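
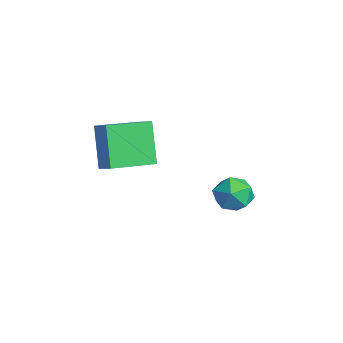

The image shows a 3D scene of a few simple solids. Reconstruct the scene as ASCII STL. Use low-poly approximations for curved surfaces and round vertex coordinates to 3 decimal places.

solid 
facet normal -0.499 0.082 0.863
outer loop
vertex 1.688 -3.848 4.403
vertex 1.218 -1.762 3.932
vertex 0.958 -4.103 4.005
endloop
endfacet
facet normal 0.215 -0.952 0.215
outer loop
vertex 2.022 -4.278 2.168
vertex 1.688 -3.848 4.403
vertex 0.958 -4.103 4.005
endloop
endfacet
facet normal -0.499 0.082 0.863
outer loop
vertex 0.958 -4.103 4.005
vertex 1.218 -1.762 3.932
vertex 0.488 -2.017 3.534
endloop
endfacet
facet normal -0.839 -0.293 -0.458
outer loop
vertex 0.488 -2.017 3.534
vertex 2.022 -4.278 2.168
vertex 0.958 -4.103 4.005
endloop
endfacet
facet normal 0.839 0.293 0.458
outer loop
vertex 1.688 -3.848 4.403
vertex 2.282 -1.937 2.095
vertex 1.218 -1.762 3.932
endloop
endfacet
facet normal 0.215 -0.952 0.215
outer loop
vertex 2.752 -4.023 2.566
vertex 1.688 -3.848 4.403
vertex 2.022 -4.278 2.168
endloop
endfacet
facet normal 0.839 0.293 0.458
outer loop
vertex 2.752 -4.023 2.566
vertex 2.282 -1.937 2.095
vertex 1.688 -3.848 4.403
endloop
endfacet
facet normal -0.215 0.952 -0.215
outer loop
vertex 1.218 -1.762 3.932
vertex 2.282 -1.937 2.095
vertex 0.488 -2.017 3.534
endloop
endfacet
facet normal -0.839 -0.293 -0.458
outer loop
vertex 1.552 -2.192 1.697
vertex 2.022 -4.278 2.168
vertex 0.488 -2.017 3.534
endloop
endfacet
facet normal -0.215 0.952 -0.215
outer loop
vertex 0.488 -2.017 3.534
vertex 2.282 -1.937 2.095
vertex 1.552 -2.192 1.697
endloop
endfacet
facet normal 0.499 -0.082 -0.863
outer loop
vertex 1.552 -2.192 1.697
vertex 2.752 -4.023 2.566
vertex 2.022 -4.278 2.168
endloop
endfacet
facet normal 0.499 -0.082 -0.863
outer loop
vertex 2.282 -1.937 2.095
vertex 2.752 -4.023 2.566
vertex 1.552 -2.192 1.697
endloop
endfacet
facet normal -0.698 0.176 0.694
outer loop
vertex 1.137 2.326 -0.525
vertex 0.745 1.423 -0.69
vertex 1.459 1.539 -0.002
endloop
endfacet
facet normal -0.094 0.524 0.846
outer loop
vertex 1.137 2.326 -0.525
vertex 1.459 1.539 -0.002
vertex 2.113 2.212 -0.346
endloop
endfacet
facet normal 0.057 0.953 0.297
outer loop
vertex 1.137 2.326 -0.525
vertex 2.113 2.212 -0.346
vertex 1.802 2.511 -1.247
endloop
endfacet
facet normal -0.453 0.870 -0.194
outer loop
vertex 1.137 2.326 -0.525
vertex 1.802 2.511 -1.247
vertex 0.956 2.023 -1.46
endloop
endfacet
facet normal -0.919 0.390 0.052
outer loop
vertex 1.137 2.326 -0.525
vertex 0.956 2.023 -1.46
vertex 0.745 1.423 -0.69
endloop
endfacet
facet normal 0.430 0.043 0.902
outer loop
vertex 2.113 2.212 -0.346
vertex 1.459 1.539 -0.002
vertex 2.324 1.237 -0.4
endloop
endfacet
facet normal -0.547 -0.520 0.656
outer loop
vertex 1.459 1.539 -0.002
vertex 0.745 1.423 -0.69
vertex 1.478 0.749 -0.613
endloop
endfacet
facet normal -0.906 -0.175 -0.385
outer loop
vertex 0.745 1.423 -0.69
vertex 0.956 2.023 -1.46
vertex 1.167 1.048 -1.514
endloop
endfacet
facet normal -0.150 0.603 -0.784
outer loop
vertex 0.956 2.023 -1.46
vertex 1.802 2.511 -1.247
vertex 1.821 1.721 -1.858
endloop
endfacet
facet normal 0.676 0.737 0.011
outer loop
vertex 1.802 2.511 -1.247
vertex 2.113 2.212 -0.346
vertex 2.535 1.837 -1.17
endloop
endfacet
facet normal 0.453 -0.870 0.194
outer loop
vertex 2.143 0.934 -1.335
vertex 2.324 1.237 -0.4
vertex 1.478 0.749 -0.613
endloop
endfacet
facet normal -0.057 -0.953 -0.297
outer loop
vertex 2.143 0.934 -1.335
vertex 1.478 0.749 -0.613
vertex 1.167 1.048 -1.514
endloop
endfacet
facet normal 0.094 -0.524 -0.846
outer loop
vertex 2.143 0.934 -1.335
vertex 1.167 1.048 -1.514
vertex 1.821 1.721 -1.858
endloop
endfacet
facet normal 0.698 -0.176 -0.694
outer loop
vertex 2.143 0.934 -1.335
vertex 1.821 1.721 -1.858
vertex 2.535 1.837 -1.17
endloop
endfacet
facet normal 0.919 -0.390 -0.052
outer loop
vertex 2.143 0.934 -1.335
vertex 2.535 1.837 -1.17
vertex 2.324 1.237 -0.4
endloop
endfacet
facet normal 0.150 -0.603 0.784
outer loop
vertex 1.478 0.749 -0.613
vertex 2.324 1.237 -0.4
vertex 1.459 1.539 -0.002
endloop
endfacet
facet normal -0.676 -0.737 -0.011
outer loop
vertex 1.167 1.048 -1.514
vertex 1.478 0.749 -0.613
vertex 0.745 1.423 -0.69
endloop
endfacet
facet normal -0.430 -0.043 -0.902
outer loop
vertex 1.821 1.721 -1.858
vertex 1.167 1.048 -1.514
vertex 0.956 2.023 -1.46
endloop
endfacet
facet normal 0.547 0.520 -0.656
outer loop
vertex 2.535 1.837 -1.17
vertex 1.821 1.721 -1.858
vertex 1.802 2.511 -1.247
endloop
endfacet
facet normal 0.906 0.175 0.385
outer loop
vertex 2.324 1.237 -0.4
vertex 2.535 1.837 -1.17
vertex 2.113 2.212 -0.346
endloop
endfacet

endsolid


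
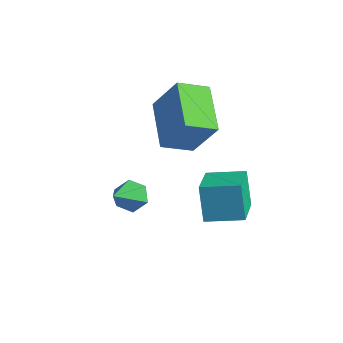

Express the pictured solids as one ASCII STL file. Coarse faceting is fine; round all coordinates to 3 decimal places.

solid 
facet normal -0.753 0.561 0.344
outer loop
vertex -2.36 2.857 5.378
vertex -1.8 3.937 4.841
vertex -3.301 2.562 3.801
endloop
endfacet
facet normal -0.421 -0.812 0.403
outer loop
vertex -1.72 1.383 3.079
vertex -2.36 2.857 5.378
vertex -3.301 2.562 3.801
endloop
endfacet
facet normal -0.753 0.562 0.344
outer loop
vertex -3.301 2.562 3.801
vertex -1.8 3.937 4.841
vertex -2.74 3.642 3.264
endloop
endfacet
facet normal -0.506 -0.159 -0.848
outer loop
vertex -2.74 3.642 3.264
vertex -1.72 1.383 3.079
vertex -3.301 2.562 3.801
endloop
endfacet
facet normal 0.506 0.159 0.848
outer loop
vertex -2.36 2.857 5.378
vertex -0.219 2.758 4.119
vertex -1.8 3.937 4.841
endloop
endfacet
facet normal -0.422 -0.812 0.403
outer loop
vertex -0.78 1.678 4.656
vertex -2.36 2.857 5.378
vertex -1.72 1.383 3.079
endloop
endfacet
facet normal 0.506 0.159 0.848
outer loop
vertex -0.78 1.678 4.656
vertex -0.219 2.758 4.119
vertex -2.36 2.857 5.378
endloop
endfacet
facet normal 0.422 0.812 -0.403
outer loop
vertex -1.8 3.937 4.841
vertex -0.219 2.758 4.119
vertex -2.74 3.642 3.264
endloop
endfacet
facet normal -0.506 -0.159 -0.848
outer loop
vertex -1.16 2.463 2.542
vertex -1.72 1.383 3.079
vertex -2.74 3.642 3.264
endloop
endfacet
facet normal 0.422 0.812 -0.403
outer loop
vertex -2.74 3.642 3.264
vertex -0.219 2.758 4.119
vertex -1.16 2.463 2.542
endloop
endfacet
facet normal 0.753 -0.561 -0.344
outer loop
vertex -1.16 2.463 2.542
vertex -0.78 1.678 4.656
vertex -1.72 1.383 3.079
endloop
endfacet
facet normal 0.752 -0.562 -0.344
outer loop
vertex -0.219 2.758 4.119
vertex -0.78 1.678 4.656
vertex -1.16 2.463 2.542
endloop
endfacet
facet normal -0.542 0.756 -0.367
outer loop
vertex -0.451 2.378 1.782
vertex 0.665 3.29 2.014
vertex 0.072 2.085 0.408
endloop
endfacet
facet normal -0.765 -0.625 -0.158
outer loop
vertex 1.015 0.77 1.046
vertex -0.451 2.378 1.782
vertex 0.072 2.085 0.408
endloop
endfacet
facet normal -0.542 0.756 -0.367
outer loop
vertex 0.072 2.085 0.408
vertex 0.665 3.29 2.014
vertex 1.189 2.998 0.639
endloop
endfacet
facet normal 0.349 -0.195 -0.917
outer loop
vertex 1.189 2.998 0.639
vertex 1.015 0.77 1.046
vertex 0.072 2.085 0.408
endloop
endfacet
facet normal -0.349 0.194 0.917
outer loop
vertex -0.451 2.378 1.782
vertex 1.608 1.975 2.652
vertex 0.665 3.29 2.014
endloop
endfacet
facet normal -0.765 -0.624 -0.159
outer loop
vertex 0.491 1.062 2.421
vertex -0.451 2.378 1.782
vertex 1.015 0.77 1.046
endloop
endfacet
facet normal -0.349 0.195 0.917
outer loop
vertex 0.491 1.062 2.421
vertex 1.608 1.975 2.652
vertex -0.451 2.378 1.782
endloop
endfacet
facet normal 0.764 0.625 0.159
outer loop
vertex 0.665 3.29 2.014
vertex 1.608 1.975 2.652
vertex 1.189 2.998 0.639
endloop
endfacet
facet normal 0.350 -0.195 -0.916
outer loop
vertex 2.131 1.682 1.278
vertex 1.015 0.77 1.046
vertex 1.189 2.998 0.639
endloop
endfacet
facet normal 0.765 0.624 0.158
outer loop
vertex 1.189 2.998 0.639
vertex 1.608 1.975 2.652
vertex 2.131 1.682 1.278
endloop
endfacet
facet normal 0.542 -0.756 0.367
outer loop
vertex 2.131 1.682 1.278
vertex 0.491 1.062 2.421
vertex 1.015 0.77 1.046
endloop
endfacet
facet normal 0.542 -0.756 0.367
outer loop
vertex 1.608 1.975 2.652
vertex 0.491 1.062 2.421
vertex 2.131 1.682 1.278
endloop
endfacet
facet normal -0.243 0.732 -0.636
outer loop
vertex -0.693 -0.946 1.575
vertex -1.08 -0.666 2.045
vertex -0.435 -0.494 1.997
endloop
endfacet
facet normal 0.920 -0.330 -0.209
outer loop
vertex -0.693 -0.946 1.575
vertex -0.435 -0.494 1.997
vertex -0.68 -1.874 3.095
endloop
endfacet
facet normal -0.243 0.732 -0.636
outer loop
vertex -0.435 -0.494 1.997
vertex -1.08 -0.666 2.045
vertex -0.822 -0.214 2.467
endloop
endfacet
facet normal 0.816 0.264 0.514
outer loop
vertex -0.435 -0.494 1.997
vertex -0.822 -0.214 2.467
vertex -0.68 -1.874 3.095
endloop
endfacet
facet normal -0.243 0.732 -0.636
outer loop
vertex -0.822 -0.214 2.467
vertex -1.08 -0.666 2.045
vertex -1.467 -0.386 2.515
endloop
endfacet
facet normal -0.024 0.352 0.936
outer loop
vertex -0.822 -0.214 2.467
vertex -1.467 -0.386 2.515
vertex -0.68 -1.874 3.095
endloop
endfacet
facet normal -0.242 0.733 -0.636
outer loop
vertex -1.467 -0.386 2.515
vertex -1.08 -0.666 2.045
vertex -1.726 -0.838 2.093
endloop
endfacet
facet normal -0.759 -0.155 0.632
outer loop
vertex -1.467 -0.386 2.515
vertex -1.726 -0.838 2.093
vertex -0.68 -1.874 3.095
endloop
endfacet
facet normal -0.242 0.733 -0.636
outer loop
vertex -1.726 -0.838 2.093
vertex -1.08 -0.666 2.045
vertex -1.339 -1.118 1.623
endloop
endfacet
facet normal -0.655 -0.750 -0.092
outer loop
vertex -1.726 -0.838 2.093
vertex -1.339 -1.118 1.623
vertex -0.68 -1.874 3.095
endloop
endfacet
facet normal -0.242 0.733 -0.636
outer loop
vertex -1.339 -1.118 1.623
vertex -1.08 -0.666 2.045
vertex -0.693 -0.946 1.575
endloop
endfacet
facet normal 0.185 -0.838 -0.513
outer loop
vertex -1.339 -1.118 1.623
vertex -0.693 -0.946 1.575
vertex -0.68 -1.874 3.095
endloop
endfacet

endsolid


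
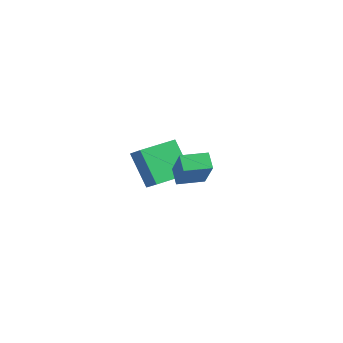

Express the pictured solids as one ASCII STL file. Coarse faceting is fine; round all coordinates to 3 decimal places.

solid 
facet normal -0.557 0.213 -0.802
outer loop
vertex 1.736 -2.05 -1.517
vertex 2.183 -0.958 -1.537
vertex 2.341 -2.308 -2.006
endloop
endfacet
facet normal -0.380 -0.925 0.018
outer loop
vertex 3.317 -2.682 -0.603
vertex 1.736 -2.05 -1.517
vertex 2.341 -2.308 -2.006
endloop
endfacet
facet normal -0.558 0.213 -0.802
outer loop
vertex 2.341 -2.308 -2.006
vertex 2.183 -0.958 -1.537
vertex 2.789 -1.216 -2.027
endloop
endfacet
facet normal 0.738 -0.314 -0.597
outer loop
vertex 2.789 -1.216 -2.027
vertex 3.317 -2.682 -0.603
vertex 2.341 -2.308 -2.006
endloop
endfacet
facet normal -0.738 0.313 0.597
outer loop
vertex 1.736 -2.05 -1.517
vertex 3.159 -1.332 -0.134
vertex 2.183 -0.958 -1.537
endloop
endfacet
facet normal -0.380 -0.925 0.017
outer loop
vertex 2.711 -2.424 -0.113
vertex 1.736 -2.05 -1.517
vertex 3.317 -2.682 -0.603
endloop
endfacet
facet normal -0.738 0.314 0.597
outer loop
vertex 2.711 -2.424 -0.113
vertex 3.159 -1.332 -0.134
vertex 1.736 -2.05 -1.517
endloop
endfacet
facet normal 0.380 0.925 -0.018
outer loop
vertex 2.183 -0.958 -1.537
vertex 3.159 -1.332 -0.134
vertex 2.789 -1.216 -2.027
endloop
endfacet
facet normal 0.739 -0.313 -0.597
outer loop
vertex 3.764 -1.59 -0.623
vertex 3.317 -2.682 -0.603
vertex 2.789 -1.216 -2.027
endloop
endfacet
facet normal 0.380 0.925 -0.018
outer loop
vertex 2.789 -1.216 -2.027
vertex 3.159 -1.332 -0.134
vertex 3.764 -1.59 -0.623
endloop
endfacet
facet normal 0.558 -0.214 0.802
outer loop
vertex 3.764 -1.59 -0.623
vertex 2.711 -2.424 -0.113
vertex 3.317 -2.682 -0.603
endloop
endfacet
facet normal 0.558 -0.213 0.802
outer loop
vertex 3.159 -1.332 -0.134
vertex 2.711 -2.424 -0.113
vertex 3.764 -1.59 -0.623
endloop
endfacet
facet normal -0.611 0.005 0.792
outer loop
vertex -2.238 -0.756 -2.82
vertex -2.107 0.986 -2.73
vertex -3.105 -0.657 -3.489
endloop
endfacet
facet normal -0.074 -0.996 -0.051
outer loop
vertex -1.933 -0.666 -5.01
vertex -2.238 -0.756 -2.82
vertex -3.105 -0.657 -3.489
endloop
endfacet
facet normal -0.611 0.005 0.792
outer loop
vertex -3.105 -0.657 -3.489
vertex -2.107 0.986 -2.73
vertex -2.975 1.086 -3.4
endloop
endfacet
facet normal -0.789 0.090 -0.608
outer loop
vertex -2.975 1.086 -3.4
vertex -1.933 -0.666 -5.01
vertex -3.105 -0.657 -3.489
endloop
endfacet
facet normal 0.789 -0.091 0.608
outer loop
vertex -2.238 -0.756 -2.82
vertex -0.935 0.977 -4.251
vertex -2.107 0.986 -2.73
endloop
endfacet
facet normal -0.075 -0.996 -0.051
outer loop
vertex -1.065 -0.766 -4.34
vertex -2.238 -0.756 -2.82
vertex -1.933 -0.666 -5.01
endloop
endfacet
facet normal 0.788 -0.090 0.609
outer loop
vertex -1.065 -0.766 -4.34
vertex -0.935 0.977 -4.251
vertex -2.238 -0.756 -2.82
endloop
endfacet
facet normal 0.075 0.996 0.052
outer loop
vertex -2.107 0.986 -2.73
vertex -0.935 0.977 -4.251
vertex -2.975 1.086 -3.4
endloop
endfacet
facet normal -0.788 0.091 -0.609
outer loop
vertex -1.802 1.076 -4.92
vertex -1.933 -0.666 -5.01
vertex -2.975 1.086 -3.4
endloop
endfacet
facet normal 0.074 0.996 0.051
outer loop
vertex -2.975 1.086 -3.4
vertex -0.935 0.977 -4.251
vertex -1.802 1.076 -4.92
endloop
endfacet
facet normal 0.611 -0.005 -0.792
outer loop
vertex -1.802 1.076 -4.92
vertex -1.065 -0.766 -4.34
vertex -1.933 -0.666 -5.01
endloop
endfacet
facet normal 0.611 -0.005 -0.792
outer loop
vertex -0.935 0.977 -4.251
vertex -1.065 -0.766 -4.34
vertex -1.802 1.076 -4.92
endloop
endfacet

endsolid


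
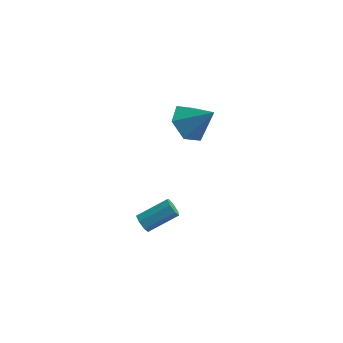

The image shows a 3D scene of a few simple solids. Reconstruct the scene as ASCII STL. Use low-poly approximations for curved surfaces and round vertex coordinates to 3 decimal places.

solid 
facet normal -0.711 -0.535 -0.456
outer loop
vertex -0.626 -4.058 -3.929
vertex -0.983 -3.809 -3.664
vertex -0.782 -3.69 -4.117
endloop
endfacet
facet normal 0.608 -0.142 -0.782
outer loop
vertex -0.626 -4.058 -3.929
vertex -0.782 -3.69 -4.117
vertex 0.541 -3.18 -3.181
endloop
endfacet
facet normal 0.607 -0.140 -0.782
outer loop
vertex 0.541 -3.18 -3.181
vertex -0.782 -3.69 -4.117
vertex 0.384 -2.812 -3.369
endloop
endfacet
facet normal 0.710 0.536 0.456
outer loop
vertex 0.541 -3.18 -3.181
vertex 0.384 -2.812 -3.369
vertex 0.183 -2.931 -2.916
endloop
endfacet
facet normal -0.711 -0.535 -0.456
outer loop
vertex -0.782 -3.69 -4.117
vertex -0.983 -3.809 -3.664
vertex -1.09 -3.411 -3.964
endloop
endfacet
facet normal 0.102 0.563 -0.820
outer loop
vertex -0.782 -3.69 -4.117
vertex -1.09 -3.411 -3.964
vertex 0.384 -2.812 -3.369
endloop
endfacet
facet normal 0.103 0.561 -0.821
outer loop
vertex 0.384 -2.812 -3.369
vertex -1.09 -3.411 -3.964
vertex 0.076 -2.533 -3.217
endloop
endfacet
facet normal 0.711 0.536 0.456
outer loop
vertex 0.384 -2.812 -3.369
vertex 0.076 -2.533 -3.217
vertex 0.183 -2.931 -2.916
endloop
endfacet
facet normal -0.711 -0.535 -0.456
outer loop
vertex -1.09 -3.411 -3.964
vertex -0.983 -3.809 -3.664
vertex -1.317 -3.432 -3.585
endloop
endfacet
facet normal -0.480 0.843 -0.241
outer loop
vertex -1.09 -3.411 -3.964
vertex -1.317 -3.432 -3.585
vertex 0.076 -2.533 -3.217
endloop
endfacet
facet normal -0.481 0.843 -0.241
outer loop
vertex 0.076 -2.533 -3.217
vertex -1.317 -3.432 -3.585
vertex -0.151 -2.554 -2.837
endloop
endfacet
facet normal 0.712 0.535 0.455
outer loop
vertex 0.076 -2.533 -3.217
vertex -0.151 -2.554 -2.837
vertex 0.183 -2.931 -2.916
endloop
endfacet
facet normal -0.711 -0.535 -0.456
outer loop
vertex -1.317 -3.432 -3.585
vertex -0.983 -3.809 -3.664
vertex -1.293 -3.737 -3.265
endloop
endfacet
facet normal -0.701 0.489 0.519
outer loop
vertex -1.317 -3.432 -3.585
vertex -1.293 -3.737 -3.265
vertex -0.151 -2.554 -2.837
endloop
endfacet
facet normal -0.701 0.489 0.520
outer loop
vertex -0.151 -2.554 -2.837
vertex -1.293 -3.737 -3.265
vertex -0.127 -2.859 -2.518
endloop
endfacet
facet normal 0.711 0.534 0.457
outer loop
vertex -0.151 -2.554 -2.837
vertex -0.127 -2.859 -2.518
vertex 0.183 -2.931 -2.916
endloop
endfacet
facet normal -0.711 -0.535 -0.456
outer loop
vertex -1.293 -3.737 -3.265
vertex -0.983 -3.809 -3.664
vertex -1.035 -4.096 -3.246
endloop
endfacet
facet normal -0.393 -0.235 0.889
outer loop
vertex -1.293 -3.737 -3.265
vertex -1.035 -4.096 -3.246
vertex -0.127 -2.859 -2.518
endloop
endfacet
facet normal -0.394 -0.234 0.889
outer loop
vertex -0.127 -2.859 -2.518
vertex -1.035 -4.096 -3.246
vertex 0.131 -3.218 -2.498
endloop
endfacet
facet normal 0.710 0.536 0.456
outer loop
vertex -0.127 -2.859 -2.518
vertex 0.131 -3.218 -2.498
vertex 0.183 -2.931 -2.916
endloop
endfacet
facet normal -0.711 -0.535 -0.456
outer loop
vertex -1.035 -4.096 -3.246
vertex -0.983 -3.809 -3.664
vertex -0.738 -4.239 -3.541
endloop
endfacet
facet normal 0.210 -0.780 0.589
outer loop
vertex -1.035 -4.096 -3.246
vertex -0.738 -4.239 -3.541
vertex 0.131 -3.218 -2.498
endloop
endfacet
facet normal 0.210 -0.780 0.589
outer loop
vertex 0.131 -3.218 -2.498
vertex -0.738 -4.239 -3.541
vertex 0.428 -3.361 -2.793
endloop
endfacet
facet normal 0.711 0.535 0.456
outer loop
vertex 0.131 -3.218 -2.498
vertex 0.428 -3.361 -2.793
vertex 0.183 -2.931 -2.916
endloop
endfacet
facet normal -0.711 -0.536 -0.455
outer loop
vertex -0.738 -4.239 -3.541
vertex -0.983 -3.809 -3.664
vertex -0.626 -4.058 -3.929
endloop
endfacet
facet normal 0.656 -0.739 -0.155
outer loop
vertex -0.738 -4.239 -3.541
vertex -0.626 -4.058 -3.929
vertex 0.428 -3.361 -2.793
endloop
endfacet
facet normal 0.655 -0.740 -0.154
outer loop
vertex 0.428 -3.361 -2.793
vertex -0.626 -4.058 -3.929
vertex 0.541 -3.18 -3.181
endloop
endfacet
facet normal 0.710 0.535 0.457
outer loop
vertex 0.428 -3.361 -2.793
vertex 0.541 -3.18 -3.181
vertex 0.183 -2.931 -2.916
endloop
endfacet
facet normal -0.703 -0.014 -0.711
outer loop
vertex 1.134 -1.947 1.492
vertex 0.454 -1.551 2.157
vertex 1.03 -0.926 1.575
endloop
endfacet
facet normal 0.954 0.119 -0.273
outer loop
vertex 1.134 -1.947 1.492
vertex 1.03 -0.926 1.575
vertex 1.606 -1.529 3.323
endloop
endfacet
facet normal -0.703 -0.014 -0.711
outer loop
vertex 1.03 -0.926 1.575
vertex 0.454 -1.551 2.157
vertex 0.35 -0.53 2.24
endloop
endfacet
facet normal 0.568 0.817 0.095
outer loop
vertex 1.03 -0.926 1.575
vertex 0.35 -0.53 2.24
vertex 1.606 -1.529 3.323
endloop
endfacet
facet normal -0.702 -0.014 -0.712
outer loop
vertex 0.35 -0.53 2.24
vertex 0.454 -1.551 2.157
vertex -0.227 -1.155 2.821
endloop
endfacet
facet normal -0.050 0.704 0.708
outer loop
vertex 0.35 -0.53 2.24
vertex -0.227 -1.155 2.821
vertex 1.606 -1.529 3.323
endloop
endfacet
facet normal -0.702 -0.014 -0.712
outer loop
vertex -0.227 -1.155 2.821
vertex 0.454 -1.551 2.157
vertex -0.122 -2.177 2.738
endloop
endfacet
facet normal -0.283 -0.106 0.953
outer loop
vertex -0.227 -1.155 2.821
vertex -0.122 -2.177 2.738
vertex 1.606 -1.529 3.323
endloop
endfacet
facet normal -0.703 -0.014 -0.711
outer loop
vertex -0.122 -2.177 2.738
vertex 0.454 -1.551 2.157
vertex 0.558 -2.573 2.074
endloop
endfacet
facet normal 0.103 -0.804 0.585
outer loop
vertex -0.122 -2.177 2.738
vertex 0.558 -2.573 2.074
vertex 1.606 -1.529 3.323
endloop
endfacet
facet normal -0.703 -0.014 -0.711
outer loop
vertex 0.558 -2.573 2.074
vertex 0.454 -1.551 2.157
vertex 1.134 -1.947 1.492
endloop
endfacet
facet normal 0.722 -0.691 -0.028
outer loop
vertex 0.558 -2.573 2.074
vertex 1.134 -1.947 1.492
vertex 1.606 -1.529 3.323
endloop
endfacet

endsolid


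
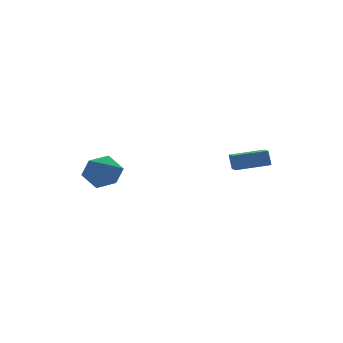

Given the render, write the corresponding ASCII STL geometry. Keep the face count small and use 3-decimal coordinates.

solid 
facet normal -0.699 0.616 0.364
outer loop
vertex -4.923 4.381 -1.184
vertex -4.593 4.085 -0.048
vertex -4.059 5.025 -0.613
endloop
endfacet
facet normal -0.457 0.849 -0.266
outer loop
vertex -4.923 4.381 -1.184
vertex -4.059 5.025 -0.613
vertex -3.922 4.731 -1.788
endloop
endfacet
facet normal -0.570 0.336 -0.750
outer loop
vertex -4.923 4.381 -1.184
vertex -3.922 4.731 -1.788
vertex -4.371 3.608 -1.95
endloop
endfacet
facet normal -0.882 -0.214 -0.420
outer loop
vertex -4.923 4.381 -1.184
vertex -4.371 3.608 -1.95
vertex -4.786 3.209 -0.875
endloop
endfacet
facet normal -0.962 -0.042 0.269
outer loop
vertex -4.923 4.381 -1.184
vertex -4.786 3.209 -0.875
vertex -4.593 4.085 -0.048
endloop
endfacet
facet normal 0.247 0.946 -0.208
outer loop
vertex -3.922 4.731 -1.788
vertex -4.059 5.025 -0.613
vertex -2.974 4.651 -1.025
endloop
endfacet
facet normal -0.145 0.569 0.810
outer loop
vertex -4.059 5.025 -0.613
vertex -4.593 4.085 -0.048
vertex -3.389 4.252 0.05
endloop
endfacet
facet normal -0.570 -0.494 0.656
outer loop
vertex -4.593 4.085 -0.048
vertex -4.786 3.209 -0.875
vertex -3.838 3.129 -0.112
endloop
endfacet
facet normal -0.440 -0.773 -0.457
outer loop
vertex -4.786 3.209 -0.875
vertex -4.371 3.608 -1.95
vertex -3.701 2.835 -1.287
endloop
endfacet
facet normal 0.064 0.117 -0.991
outer loop
vertex -4.371 3.608 -1.95
vertex -3.922 4.731 -1.788
vertex -3.167 3.775 -1.852
endloop
endfacet
facet normal 0.882 0.214 0.420
outer loop
vertex -2.837 3.479 -0.716
vertex -2.974 4.651 -1.025
vertex -3.389 4.252 0.05
endloop
endfacet
facet normal 0.570 -0.336 0.750
outer loop
vertex -2.837 3.479 -0.716
vertex -3.389 4.252 0.05
vertex -3.838 3.129 -0.112
endloop
endfacet
facet normal 0.457 -0.849 0.266
outer loop
vertex -2.837 3.479 -0.716
vertex -3.838 3.129 -0.112
vertex -3.701 2.835 -1.287
endloop
endfacet
facet normal 0.699 -0.616 -0.364
outer loop
vertex -2.837 3.479 -0.716
vertex -3.701 2.835 -1.287
vertex -3.167 3.775 -1.852
endloop
endfacet
facet normal 0.962 0.042 -0.269
outer loop
vertex -2.837 3.479 -0.716
vertex -3.167 3.775 -1.852
vertex -2.974 4.651 -1.025
endloop
endfacet
facet normal 0.440 0.773 0.457
outer loop
vertex -3.389 4.252 0.05
vertex -2.974 4.651 -1.025
vertex -4.059 5.025 -0.613
endloop
endfacet
facet normal -0.064 -0.117 0.991
outer loop
vertex -3.838 3.129 -0.112
vertex -3.389 4.252 0.05
vertex -4.593 4.085 -0.048
endloop
endfacet
facet normal -0.247 -0.946 0.208
outer loop
vertex -3.701 2.835 -1.287
vertex -3.838 3.129 -0.112
vertex -4.786 3.209 -0.875
endloop
endfacet
facet normal 0.145 -0.569 -0.810
outer loop
vertex -3.167 3.775 -1.852
vertex -3.701 2.835 -1.287
vertex -4.371 3.608 -1.95
endloop
endfacet
facet normal 0.570 0.494 -0.656
outer loop
vertex -2.974 4.651 -1.025
vertex -3.167 3.775 -1.852
vertex -3.922 4.731 -1.788
endloop
endfacet
facet normal -0.961 0.249 -0.125
outer loop
vertex 1.793 -0.312 0.901
vertex 2.144 0.835 0.484
vertex 1.823 -0.651 -0.007
endloop
endfacet
facet normal -0.276 -0.903 0.328
outer loop
vertex 3.696 -1.135 0.236
vertex 1.793 -0.312 0.901
vertex 1.823 -0.651 -0.007
endloop
endfacet
facet normal -0.961 0.249 -0.125
outer loop
vertex 1.823 -0.651 -0.007
vertex 2.144 0.835 0.484
vertex 2.174 0.496 -0.424
endloop
endfacet
facet normal 0.031 -0.350 -0.936
outer loop
vertex 2.174 0.496 -0.424
vertex 3.696 -1.135 0.236
vertex 1.823 -0.651 -0.007
endloop
endfacet
facet normal -0.031 0.350 0.936
outer loop
vertex 1.793 -0.312 0.901
vertex 4.017 0.351 0.727
vertex 2.144 0.835 0.484
endloop
endfacet
facet normal -0.276 -0.903 0.328
outer loop
vertex 3.666 -0.796 1.144
vertex 1.793 -0.312 0.901
vertex 3.696 -1.135 0.236
endloop
endfacet
facet normal -0.031 0.350 0.936
outer loop
vertex 3.666 -0.796 1.144
vertex 4.017 0.351 0.727
vertex 1.793 -0.312 0.901
endloop
endfacet
facet normal 0.276 0.903 -0.328
outer loop
vertex 2.144 0.835 0.484
vertex 4.017 0.351 0.727
vertex 2.174 0.496 -0.424
endloop
endfacet
facet normal 0.031 -0.350 -0.936
outer loop
vertex 4.047 0.012 -0.181
vertex 3.696 -1.135 0.236
vertex 2.174 0.496 -0.424
endloop
endfacet
facet normal 0.276 0.903 -0.328
outer loop
vertex 2.174 0.496 -0.424
vertex 4.017 0.351 0.727
vertex 4.047 0.012 -0.181
endloop
endfacet
facet normal 0.961 -0.249 0.125
outer loop
vertex 4.047 0.012 -0.181
vertex 3.666 -0.796 1.144
vertex 3.696 -1.135 0.236
endloop
endfacet
facet normal 0.961 -0.249 0.125
outer loop
vertex 4.017 0.351 0.727
vertex 3.666 -0.796 1.144
vertex 4.047 0.012 -0.181
endloop
endfacet

endsolid


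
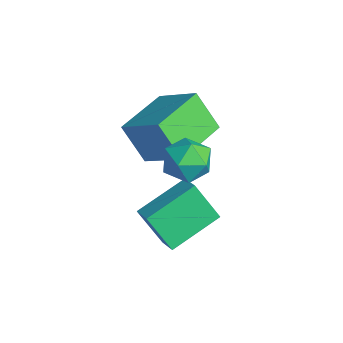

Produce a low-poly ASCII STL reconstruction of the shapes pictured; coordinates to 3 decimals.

solid 
facet normal -0.956 0.251 -0.152
outer loop
vertex 2.362 1.318 2.248
vertex 2.112 0.449 2.387
vertex 2.153 1.032 3.092
endloop
endfacet
facet normal -0.590 0.798 0.124
outer loop
vertex 2.362 1.318 2.248
vertex 2.153 1.032 3.092
vertex 2.871 1.584 2.96
endloop
endfacet
facet normal -0.050 0.947 -0.318
outer loop
vertex 2.362 1.318 2.248
vertex 2.871 1.584 2.96
vertex 3.273 1.342 2.175
endloop
endfacet
facet normal -0.082 0.493 -0.866
outer loop
vertex 2.362 1.318 2.248
vertex 3.273 1.342 2.175
vertex 2.804 0.641 1.821
endloop
endfacet
facet normal -0.642 0.063 -0.764
outer loop
vertex 2.362 1.318 2.248
vertex 2.804 0.641 1.821
vertex 2.112 0.449 2.387
endloop
endfacet
facet normal -0.313 0.585 0.748
outer loop
vertex 2.871 1.584 2.96
vertex 2.153 1.032 3.092
vertex 2.936 0.879 3.539
endloop
endfacet
facet normal -0.905 -0.300 0.301
outer loop
vertex 2.153 1.032 3.092
vertex 2.112 0.449 2.387
vertex 2.467 0.178 3.185
endloop
endfacet
facet normal -0.397 -0.604 -0.691
outer loop
vertex 2.112 0.449 2.387
vertex 2.804 0.641 1.821
vertex 2.869 -0.064 2.4
endloop
endfacet
facet normal 0.507 0.093 -0.857
outer loop
vertex 2.804 0.641 1.821
vertex 3.273 1.342 2.175
vertex 3.587 0.488 2.268
endloop
endfacet
facet normal 0.560 0.828 0.032
outer loop
vertex 3.273 1.342 2.175
vertex 2.871 1.584 2.96
vertex 3.628 1.071 2.973
endloop
endfacet
facet normal 0.082 -0.493 0.866
outer loop
vertex 3.378 0.202 3.112
vertex 2.936 0.879 3.539
vertex 2.467 0.178 3.185
endloop
endfacet
facet normal 0.050 -0.947 0.318
outer loop
vertex 3.378 0.202 3.112
vertex 2.467 0.178 3.185
vertex 2.869 -0.064 2.4
endloop
endfacet
facet normal 0.590 -0.798 -0.124
outer loop
vertex 3.378 0.202 3.112
vertex 2.869 -0.064 2.4
vertex 3.587 0.488 2.268
endloop
endfacet
facet normal 0.956 -0.251 0.152
outer loop
vertex 3.378 0.202 3.112
vertex 3.587 0.488 2.268
vertex 3.628 1.071 2.973
endloop
endfacet
facet normal 0.642 -0.063 0.764
outer loop
vertex 3.378 0.202 3.112
vertex 3.628 1.071 2.973
vertex 2.936 0.879 3.539
endloop
endfacet
facet normal -0.507 -0.093 0.857
outer loop
vertex 2.467 0.178 3.185
vertex 2.936 0.879 3.539
vertex 2.153 1.032 3.092
endloop
endfacet
facet normal -0.560 -0.828 -0.032
outer loop
vertex 2.869 -0.064 2.4
vertex 2.467 0.178 3.185
vertex 2.112 0.449 2.387
endloop
endfacet
facet normal 0.313 -0.585 -0.748
outer loop
vertex 3.587 0.488 2.268
vertex 2.869 -0.064 2.4
vertex 2.804 0.641 1.821
endloop
endfacet
facet normal 0.905 0.300 -0.301
outer loop
vertex 3.628 1.071 2.973
vertex 3.587 0.488 2.268
vertex 3.273 1.342 2.175
endloop
endfacet
facet normal 0.397 0.604 0.691
outer loop
vertex 2.936 0.879 3.539
vertex 3.628 1.071 2.973
vertex 2.871 1.584 2.96
endloop
endfacet
facet normal -0.413 -0.369 0.833
outer loop
vertex 2.579 -0.542 -0.192
vertex 2.274 1.326 0.485
vertex 1.789 -0.531 -0.579
endloop
endfacet
facet normal 0.152 -0.929 -0.336
outer loop
vertex 2.466 0.074 -1.945
vertex 2.579 -0.542 -0.192
vertex 1.789 -0.531 -0.579
endloop
endfacet
facet normal -0.413 -0.369 0.833
outer loop
vertex 1.789 -0.531 -0.579
vertex 2.274 1.326 0.485
vertex 1.484 1.337 0.098
endloop
endfacet
facet normal -0.898 0.013 -0.440
outer loop
vertex 1.484 1.337 0.098
vertex 2.466 0.074 -1.945
vertex 1.789 -0.531 -0.579
endloop
endfacet
facet normal 0.898 -0.013 0.440
outer loop
vertex 2.579 -0.542 -0.192
vertex 2.951 1.931 -0.881
vertex 2.274 1.326 0.485
endloop
endfacet
facet normal 0.152 -0.929 -0.336
outer loop
vertex 3.256 0.063 -1.558
vertex 2.579 -0.542 -0.192
vertex 2.466 0.074 -1.945
endloop
endfacet
facet normal 0.898 -0.013 0.440
outer loop
vertex 3.256 0.063 -1.558
vertex 2.951 1.931 -0.881
vertex 2.579 -0.542 -0.192
endloop
endfacet
facet normal -0.152 0.929 0.336
outer loop
vertex 2.274 1.326 0.485
vertex 2.951 1.931 -0.881
vertex 1.484 1.337 0.098
endloop
endfacet
facet normal -0.898 0.013 -0.440
outer loop
vertex 2.161 1.942 -1.268
vertex 2.466 0.074 -1.945
vertex 1.484 1.337 0.098
endloop
endfacet
facet normal -0.152 0.929 0.336
outer loop
vertex 1.484 1.337 0.098
vertex 2.951 1.931 -0.881
vertex 2.161 1.942 -1.268
endloop
endfacet
facet normal 0.413 0.369 -0.833
outer loop
vertex 2.161 1.942 -1.268
vertex 3.256 0.063 -1.558
vertex 2.466 0.074 -1.945
endloop
endfacet
facet normal 0.413 0.369 -0.833
outer loop
vertex 2.951 1.931 -0.881
vertex 3.256 0.063 -1.558
vertex 2.161 1.942 -1.268
endloop
endfacet
facet normal -0.490 -0.292 0.821
outer loop
vertex 1.514 0.373 3.485
vertex 0.531 2.194 3.545
vertex 0.155 -0.326 2.426
endloop
endfacet
facet normal 0.475 -0.880 -0.029
outer loop
vertex 0.949 0.146 1.095
vertex 1.514 0.373 3.485
vertex 0.155 -0.326 2.426
endloop
endfacet
facet normal -0.490 -0.292 0.822
outer loop
vertex 0.155 -0.326 2.426
vertex 0.531 2.194 3.545
vertex -0.828 1.494 2.486
endloop
endfacet
facet normal -0.731 -0.376 -0.569
outer loop
vertex -0.828 1.494 2.486
vertex 0.949 0.146 1.095
vertex 0.155 -0.326 2.426
endloop
endfacet
facet normal 0.731 0.376 0.569
outer loop
vertex 1.514 0.373 3.485
vertex 1.325 2.666 2.214
vertex 0.531 2.194 3.545
endloop
endfacet
facet normal 0.475 -0.879 -0.029
outer loop
vertex 2.308 0.846 2.154
vertex 1.514 0.373 3.485
vertex 0.949 0.146 1.095
endloop
endfacet
facet normal 0.731 0.376 0.570
outer loop
vertex 2.308 0.846 2.154
vertex 1.325 2.666 2.214
vertex 1.514 0.373 3.485
endloop
endfacet
facet normal -0.475 0.879 0.028
outer loop
vertex 0.531 2.194 3.545
vertex 1.325 2.666 2.214
vertex -0.828 1.494 2.486
endloop
endfacet
facet normal -0.731 -0.376 -0.570
outer loop
vertex -0.034 1.967 1.155
vertex 0.949 0.146 1.095
vertex -0.828 1.494 2.486
endloop
endfacet
facet normal -0.475 0.879 0.029
outer loop
vertex -0.828 1.494 2.486
vertex 1.325 2.666 2.214
vertex -0.034 1.967 1.155
endloop
endfacet
facet normal 0.490 0.292 -0.822
outer loop
vertex -0.034 1.967 1.155
vertex 2.308 0.846 2.154
vertex 0.949 0.146 1.095
endloop
endfacet
facet normal 0.490 0.292 -0.821
outer loop
vertex 1.325 2.666 2.214
vertex 2.308 0.846 2.154
vertex -0.034 1.967 1.155
endloop
endfacet

endsolid


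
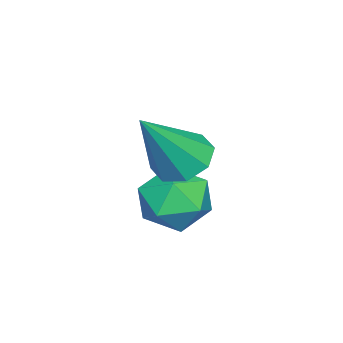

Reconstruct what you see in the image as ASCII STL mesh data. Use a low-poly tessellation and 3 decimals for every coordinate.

solid 
facet normal -0.541 0.276 -0.795
outer loop
vertex 2.686 2.648 -0.031
vertex 2.014 2.293 0.303
vertex 2.354 3.049 0.334
endloop
endfacet
facet normal 0.804 0.589 0.083
outer loop
vertex 2.686 2.648 -0.031
vertex 2.354 3.049 0.334
vertex 3.166 1.707 1.997
endloop
endfacet
facet normal -0.540 0.275 -0.795
outer loop
vertex 2.354 3.049 0.334
vertex 2.014 2.293 0.303
vertex 1.823 3.007 0.68
endloop
endfacet
facet normal 0.274 0.809 0.519
outer loop
vertex 2.354 3.049 0.334
vertex 1.823 3.007 0.68
vertex 3.166 1.707 1.997
endloop
endfacet
facet normal -0.541 0.275 -0.795
outer loop
vertex 1.823 3.007 0.68
vertex 2.014 2.293 0.303
vertex 1.404 2.546 0.806
endloop
endfacet
facet normal -0.308 0.501 0.809
outer loop
vertex 1.823 3.007 0.68
vertex 1.404 2.546 0.806
vertex 3.166 1.707 1.997
endloop
endfacet
facet normal -0.541 0.276 -0.795
outer loop
vertex 1.404 2.546 0.806
vertex 2.014 2.293 0.303
vertex 1.342 1.937 0.637
endloop
endfacet
facet normal -0.603 -0.156 0.782
outer loop
vertex 1.404 2.546 0.806
vertex 1.342 1.937 0.637
vertex 3.166 1.707 1.997
endloop
endfacet
facet normal -0.541 0.274 -0.795
outer loop
vertex 1.342 1.937 0.637
vertex 2.014 2.293 0.303
vertex 1.674 1.536 0.273
endloop
endfacet
facet normal -0.437 -0.775 0.455
outer loop
vertex 1.342 1.937 0.637
vertex 1.674 1.536 0.273
vertex 3.166 1.707 1.997
endloop
endfacet
facet normal -0.541 0.275 -0.795
outer loop
vertex 1.674 1.536 0.273
vertex 2.014 2.293 0.303
vertex 2.205 1.578 -0.074
endloop
endfacet
facet normal 0.092 -0.996 0.020
outer loop
vertex 1.674 1.536 0.273
vertex 2.205 1.578 -0.074
vertex 3.166 1.707 1.997
endloop
endfacet
facet normal -0.540 0.275 -0.795
outer loop
vertex 2.205 1.578 -0.074
vertex 2.014 2.293 0.303
vertex 2.624 2.039 -0.199
endloop
endfacet
facet normal 0.675 -0.687 -0.270
outer loop
vertex 2.205 1.578 -0.074
vertex 2.624 2.039 -0.199
vertex 3.166 1.707 1.997
endloop
endfacet
facet normal -0.540 0.274 -0.795
outer loop
vertex 2.624 2.039 -0.199
vertex 2.014 2.293 0.303
vertex 2.686 2.648 -0.031
endloop
endfacet
facet normal 0.969 -0.031 -0.244
outer loop
vertex 2.624 2.039 -0.199
vertex 2.686 2.648 -0.031
vertex 3.166 1.707 1.997
endloop
endfacet
facet normal -0.739 0.667 0.096
outer loop
vertex 1.769 2.929 -1.438
vertex 1.204 2.238 -0.99
vertex 1.803 2.823 -0.445
endloop
endfacet
facet normal -0.102 0.989 0.109
outer loop
vertex 1.769 2.929 -1.438
vertex 1.803 2.823 -0.445
vertex 2.646 2.967 -0.961
endloop
endfacet
facet normal 0.236 0.833 -0.500
outer loop
vertex 1.769 2.929 -1.438
vertex 2.646 2.967 -0.961
vertex 2.569 2.471 -1.824
endloop
endfacet
facet normal -0.192 0.415 -0.890
outer loop
vertex 1.769 2.929 -1.438
vertex 2.569 2.471 -1.824
vertex 1.677 2.02 -1.842
endloop
endfacet
facet normal -0.795 0.312 -0.521
outer loop
vertex 1.769 2.929 -1.438
vertex 1.677 2.02 -1.842
vertex 1.204 2.238 -0.99
endloop
endfacet
facet normal 0.275 0.711 0.647
outer loop
vertex 2.646 2.967 -0.961
vertex 1.803 2.823 -0.445
vertex 2.623 2.3 -0.218
endloop
endfacet
facet normal -0.756 0.190 0.626
outer loop
vertex 1.803 2.823 -0.445
vertex 1.204 2.238 -0.99
vertex 1.731 1.849 -0.236
endloop
endfacet
facet normal -0.845 -0.384 -0.371
outer loop
vertex 1.204 2.238 -0.99
vertex 1.677 2.02 -1.842
vertex 1.654 1.353 -1.099
endloop
endfacet
facet normal 0.129 -0.217 -0.968
outer loop
vertex 1.677 2.02 -1.842
vertex 2.569 2.471 -1.824
vertex 2.497 1.497 -1.615
endloop
endfacet
facet normal 0.822 0.459 -0.337
outer loop
vertex 2.569 2.471 -1.824
vertex 2.646 2.967 -0.961
vertex 3.096 2.082 -1.07
endloop
endfacet
facet normal 0.192 -0.415 0.890
outer loop
vertex 2.531 1.391 -0.622
vertex 2.623 2.3 -0.218
vertex 1.731 1.849 -0.236
endloop
endfacet
facet normal -0.236 -0.833 0.500
outer loop
vertex 2.531 1.391 -0.622
vertex 1.731 1.849 -0.236
vertex 1.654 1.353 -1.099
endloop
endfacet
facet normal 0.102 -0.989 -0.109
outer loop
vertex 2.531 1.391 -0.622
vertex 1.654 1.353 -1.099
vertex 2.497 1.497 -1.615
endloop
endfacet
facet normal 0.739 -0.667 -0.096
outer loop
vertex 2.531 1.391 -0.622
vertex 2.497 1.497 -1.615
vertex 3.096 2.082 -1.07
endloop
endfacet
facet normal 0.795 -0.312 0.521
outer loop
vertex 2.531 1.391 -0.622
vertex 3.096 2.082 -1.07
vertex 2.623 2.3 -0.218
endloop
endfacet
facet normal -0.129 0.217 0.968
outer loop
vertex 1.731 1.849 -0.236
vertex 2.623 2.3 -0.218
vertex 1.803 2.823 -0.445
endloop
endfacet
facet normal -0.822 -0.459 0.337
outer loop
vertex 1.654 1.353 -1.099
vertex 1.731 1.849 -0.236
vertex 1.204 2.238 -0.99
endloop
endfacet
facet normal -0.275 -0.711 -0.647
outer loop
vertex 2.497 1.497 -1.615
vertex 1.654 1.353 -1.099
vertex 1.677 2.02 -1.842
endloop
endfacet
facet normal 0.756 -0.190 -0.626
outer loop
vertex 3.096 2.082 -1.07
vertex 2.497 1.497 -1.615
vertex 2.569 2.471 -1.824
endloop
endfacet
facet normal 0.845 0.384 0.371
outer loop
vertex 2.623 2.3 -0.218
vertex 3.096 2.082 -1.07
vertex 2.646 2.967 -0.961
endloop
endfacet

endsolid


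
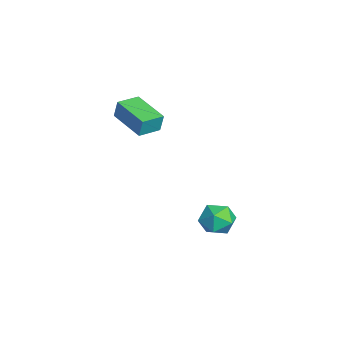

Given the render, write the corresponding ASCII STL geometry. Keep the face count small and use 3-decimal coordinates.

solid 
facet normal 0.040 -0.070 0.997
outer loop
vertex 3.783 4.236 -2.329
vertex 3.464 3.391 -2.376
vertex 4.356 3.54 -2.401
endloop
endfacet
facet normal 0.545 0.371 0.751
outer loop
vertex 3.783 4.236 -2.329
vertex 4.356 3.54 -2.401
vertex 4.499 4.295 -2.878
endloop
endfacet
facet normal 0.223 0.894 0.388
outer loop
vertex 3.783 4.236 -2.329
vertex 4.499 4.295 -2.878
vertex 3.697 4.612 -3.147
endloop
endfacet
facet normal -0.479 0.777 0.408
outer loop
vertex 3.783 4.236 -2.329
vertex 3.697 4.612 -3.147
vertex 3.057 4.054 -2.836
endloop
endfacet
facet normal -0.593 0.180 0.785
outer loop
vertex 3.783 4.236 -2.329
vertex 3.057 4.054 -2.836
vertex 3.464 3.391 -2.376
endloop
endfacet
facet normal 0.955 0.006 0.295
outer loop
vertex 4.499 4.295 -2.878
vertex 4.356 3.54 -2.401
vertex 4.623 3.486 -3.264
endloop
endfacet
facet normal 0.138 -0.708 0.692
outer loop
vertex 4.356 3.54 -2.401
vertex 3.464 3.391 -2.376
vertex 3.983 2.928 -2.953
endloop
endfacet
facet normal -0.887 -0.302 0.349
outer loop
vertex 3.464 3.391 -2.376
vertex 3.057 4.054 -2.836
vertex 3.181 3.245 -3.222
endloop
endfacet
facet normal -0.703 0.662 -0.259
outer loop
vertex 3.057 4.054 -2.836
vertex 3.697 4.612 -3.147
vertex 3.324 4.0 -3.699
endloop
endfacet
facet normal 0.435 0.852 -0.292
outer loop
vertex 3.697 4.612 -3.147
vertex 4.499 4.295 -2.878
vertex 4.216 4.149 -3.724
endloop
endfacet
facet normal 0.479 -0.777 -0.408
outer loop
vertex 3.897 3.304 -3.771
vertex 4.623 3.486 -3.264
vertex 3.983 2.928 -2.953
endloop
endfacet
facet normal -0.223 -0.894 -0.388
outer loop
vertex 3.897 3.304 -3.771
vertex 3.983 2.928 -2.953
vertex 3.181 3.245 -3.222
endloop
endfacet
facet normal -0.545 -0.371 -0.751
outer loop
vertex 3.897 3.304 -3.771
vertex 3.181 3.245 -3.222
vertex 3.324 4.0 -3.699
endloop
endfacet
facet normal -0.040 0.070 -0.997
outer loop
vertex 3.897 3.304 -3.771
vertex 3.324 4.0 -3.699
vertex 4.216 4.149 -3.724
endloop
endfacet
facet normal 0.593 -0.180 -0.785
outer loop
vertex 3.897 3.304 -3.771
vertex 4.216 4.149 -3.724
vertex 4.623 3.486 -3.264
endloop
endfacet
facet normal 0.703 -0.662 0.259
outer loop
vertex 3.983 2.928 -2.953
vertex 4.623 3.486 -3.264
vertex 4.356 3.54 -2.401
endloop
endfacet
facet normal -0.435 -0.852 0.292
outer loop
vertex 3.181 3.245 -3.222
vertex 3.983 2.928 -2.953
vertex 3.464 3.391 -2.376
endloop
endfacet
facet normal -0.955 -0.006 -0.295
outer loop
vertex 3.324 4.0 -3.699
vertex 3.181 3.245 -3.222
vertex 3.057 4.054 -2.836
endloop
endfacet
facet normal -0.138 0.708 -0.692
outer loop
vertex 4.216 4.149 -3.724
vertex 3.324 4.0 -3.699
vertex 3.697 4.612 -3.147
endloop
endfacet
facet normal 0.887 0.302 -0.349
outer loop
vertex 4.623 3.486 -3.264
vertex 4.216 4.149 -3.724
vertex 4.499 4.295 -2.878
endloop
endfacet
facet normal -0.858 -0.484 0.171
outer loop
vertex 1.755 -0.142 3.254
vertex 1.202 0.804 3.155
vertex 1.662 -0.289 2.371
endloop
endfacet
facet normal 0.502 -0.860 0.090
outer loop
vertex 3.198 0.576 2.065
vertex 1.755 -0.142 3.254
vertex 1.662 -0.289 2.371
endloop
endfacet
facet normal -0.858 -0.484 0.172
outer loop
vertex 1.662 -0.289 2.371
vertex 1.202 0.804 3.155
vertex 1.109 0.656 2.272
endloop
endfacet
facet normal -0.103 -0.163 -0.981
outer loop
vertex 1.109 0.656 2.272
vertex 3.198 0.576 2.065
vertex 1.662 -0.289 2.371
endloop
endfacet
facet normal 0.104 0.163 0.981
outer loop
vertex 1.755 -0.142 3.254
vertex 2.738 1.669 2.849
vertex 1.202 0.804 3.155
endloop
endfacet
facet normal 0.503 -0.860 0.091
outer loop
vertex 3.291 0.724 2.948
vertex 1.755 -0.142 3.254
vertex 3.198 0.576 2.065
endloop
endfacet
facet normal 0.103 0.163 0.981
outer loop
vertex 3.291 0.724 2.948
vertex 2.738 1.669 2.849
vertex 1.755 -0.142 3.254
endloop
endfacet
facet normal -0.502 0.860 -0.091
outer loop
vertex 1.202 0.804 3.155
vertex 2.738 1.669 2.849
vertex 1.109 0.656 2.272
endloop
endfacet
facet normal -0.103 -0.163 -0.981
outer loop
vertex 2.645 1.522 1.966
vertex 3.198 0.576 2.065
vertex 1.109 0.656 2.272
endloop
endfacet
facet normal -0.503 0.860 -0.090
outer loop
vertex 1.109 0.656 2.272
vertex 2.738 1.669 2.849
vertex 2.645 1.522 1.966
endloop
endfacet
facet normal 0.858 0.484 -0.171
outer loop
vertex 2.645 1.522 1.966
vertex 3.291 0.724 2.948
vertex 3.198 0.576 2.065
endloop
endfacet
facet normal 0.858 0.484 -0.171
outer loop
vertex 2.738 1.669 2.849
vertex 3.291 0.724 2.948
vertex 2.645 1.522 1.966
endloop
endfacet

endsolid


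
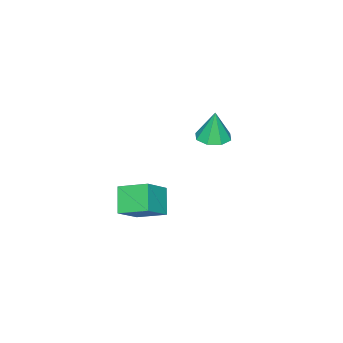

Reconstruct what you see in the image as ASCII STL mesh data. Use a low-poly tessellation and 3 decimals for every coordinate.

solid 
facet normal 0.007 -0.054 -0.999
outer loop
vertex -1.377 1.462 -0.436
vertex -2.214 1.225 -0.429
vertex -1.79 1.984 -0.467
endloop
endfacet
facet normal 0.703 0.581 0.410
outer loop
vertex -1.377 1.462 -0.436
vertex -1.79 1.984 -0.467
vertex -2.226 1.315 1.229
endloop
endfacet
facet normal 0.007 -0.054 -0.999
outer loop
vertex -1.79 1.984 -0.467
vertex -2.214 1.225 -0.429
vertex -2.451 2.061 -0.476
endloop
endfacet
facet normal 0.101 0.916 0.388
outer loop
vertex -1.79 1.984 -0.467
vertex -2.451 2.061 -0.476
vertex -2.226 1.315 1.229
endloop
endfacet
facet normal 0.007 -0.054 -0.999
outer loop
vertex -2.451 2.061 -0.476
vertex -2.214 1.225 -0.429
vertex -2.974 1.648 -0.457
endloop
endfacet
facet normal -0.561 0.729 0.393
outer loop
vertex -2.451 2.061 -0.476
vertex -2.974 1.648 -0.457
vertex -2.226 1.315 1.229
endloop
endfacet
facet normal 0.007 -0.054 -0.999
outer loop
vertex -2.974 1.648 -0.457
vertex -2.214 1.225 -0.429
vertex -3.051 0.988 -0.422
endloop
endfacet
facet normal -0.897 0.127 0.423
outer loop
vertex -2.974 1.648 -0.457
vertex -3.051 0.988 -0.422
vertex -2.226 1.315 1.229
endloop
endfacet
facet normal 0.007 -0.054 -0.999
outer loop
vertex -3.051 0.988 -0.422
vertex -2.214 1.225 -0.429
vertex -2.638 0.466 -0.391
endloop
endfacet
facet normal -0.709 -0.534 0.460
outer loop
vertex -3.051 0.988 -0.422
vertex -2.638 0.466 -0.391
vertex -2.226 1.315 1.229
endloop
endfacet
facet normal 0.007 -0.054 -0.999
outer loop
vertex -2.638 0.466 -0.391
vertex -2.214 1.225 -0.429
vertex -1.977 0.389 -0.382
endloop
endfacet
facet normal -0.108 -0.869 0.483
outer loop
vertex -2.638 0.466 -0.391
vertex -1.977 0.389 -0.382
vertex -2.226 1.315 1.229
endloop
endfacet
facet normal 0.008 -0.054 -0.999
outer loop
vertex -1.977 0.389 -0.382
vertex -2.214 1.225 -0.429
vertex -1.455 0.802 -0.4
endloop
endfacet
facet normal 0.555 -0.681 0.477
outer loop
vertex -1.977 0.389 -0.382
vertex -1.455 0.802 -0.4
vertex -2.226 1.315 1.229
endloop
endfacet
facet normal 0.007 -0.055 -0.998
outer loop
vertex -1.455 0.802 -0.4
vertex -2.214 1.225 -0.429
vertex -1.377 1.462 -0.436
endloop
endfacet
facet normal 0.891 -0.081 0.447
outer loop
vertex -1.455 0.802 -0.4
vertex -1.377 1.462 -0.436
vertex -2.226 1.315 1.229
endloop
endfacet
facet normal -0.794 0.037 -0.607
outer loop
vertex 2.38 0.256 -1.971
vertex 2.02 1.658 -1.415
vertex 3.206 0.882 -3.014
endloop
endfacet
facet normal 0.232 -0.904 -0.359
outer loop
vertex 4.5 0.822 -2.025
vertex 2.38 0.256 -1.971
vertex 3.206 0.882 -3.014
endloop
endfacet
facet normal -0.794 0.037 -0.607
outer loop
vertex 3.206 0.882 -3.014
vertex 2.02 1.658 -1.415
vertex 2.846 2.283 -2.458
endloop
endfacet
facet normal 0.562 0.426 -0.709
outer loop
vertex 2.846 2.283 -2.458
vertex 4.5 0.822 -2.025
vertex 3.206 0.882 -3.014
endloop
endfacet
facet normal -0.562 -0.426 0.709
outer loop
vertex 2.38 0.256 -1.971
vertex 3.314 1.598 -0.426
vertex 2.02 1.658 -1.415
endloop
endfacet
facet normal 0.232 -0.904 -0.358
outer loop
vertex 3.674 0.197 -0.982
vertex 2.38 0.256 -1.971
vertex 4.5 0.822 -2.025
endloop
endfacet
facet normal -0.562 -0.426 0.709
outer loop
vertex 3.674 0.197 -0.982
vertex 3.314 1.598 -0.426
vertex 2.38 0.256 -1.971
endloop
endfacet
facet normal -0.232 0.904 0.358
outer loop
vertex 2.02 1.658 -1.415
vertex 3.314 1.598 -0.426
vertex 2.846 2.283 -2.458
endloop
endfacet
facet normal 0.562 0.426 -0.710
outer loop
vertex 4.14 2.224 -1.469
vertex 4.5 0.822 -2.025
vertex 2.846 2.283 -2.458
endloop
endfacet
facet normal -0.233 0.904 0.358
outer loop
vertex 2.846 2.283 -2.458
vertex 3.314 1.598 -0.426
vertex 4.14 2.224 -1.469
endloop
endfacet
facet normal 0.794 -0.037 0.607
outer loop
vertex 4.14 2.224 -1.469
vertex 3.674 0.197 -0.982
vertex 4.5 0.822 -2.025
endloop
endfacet
facet normal 0.794 -0.037 0.607
outer loop
vertex 3.314 1.598 -0.426
vertex 3.674 0.197 -0.982
vertex 4.14 2.224 -1.469
endloop
endfacet

endsolid


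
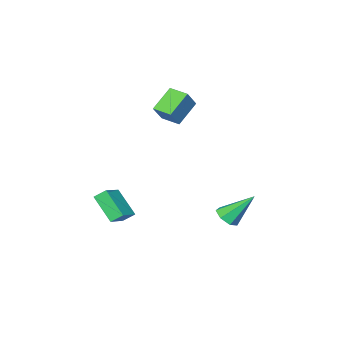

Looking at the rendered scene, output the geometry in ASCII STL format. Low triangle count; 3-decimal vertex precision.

solid 
facet normal -0.618 -0.184 -0.764
outer loop
vertex -4.78 -3.235 3.177
vertex -4.975 -2.068 3.054
vertex -3.45 -3.129 2.075
endloop
endfacet
facet normal 0.164 -0.981 0.103
outer loop
vertex -2.585 -2.872 3.146
vertex -4.78 -3.235 3.177
vertex -3.45 -3.129 2.075
endloop
endfacet
facet normal -0.618 -0.183 -0.764
outer loop
vertex -3.45 -3.129 2.075
vertex -4.975 -2.068 3.054
vertex -3.645 -1.961 1.953
endloop
endfacet
facet normal 0.769 0.062 -0.636
outer loop
vertex -3.645 -1.961 1.953
vertex -2.585 -2.872 3.146
vertex -3.45 -3.129 2.075
endloop
endfacet
facet normal -0.769 -0.061 0.636
outer loop
vertex -4.78 -3.235 3.177
vertex -4.11 -1.811 4.125
vertex -4.975 -2.068 3.054
endloop
endfacet
facet normal 0.164 -0.981 0.102
outer loop
vertex -3.915 -2.979 4.247
vertex -4.78 -3.235 3.177
vertex -2.585 -2.872 3.146
endloop
endfacet
facet normal -0.769 -0.062 0.636
outer loop
vertex -3.915 -2.979 4.247
vertex -4.11 -1.811 4.125
vertex -4.78 -3.235 3.177
endloop
endfacet
facet normal -0.164 0.981 -0.103
outer loop
vertex -4.975 -2.068 3.054
vertex -4.11 -1.811 4.125
vertex -3.645 -1.961 1.953
endloop
endfacet
facet normal 0.769 0.061 -0.636
outer loop
vertex -2.78 -1.705 3.023
vertex -2.585 -2.872 3.146
vertex -3.645 -1.961 1.953
endloop
endfacet
facet normal -0.163 0.981 -0.103
outer loop
vertex -3.645 -1.961 1.953
vertex -4.11 -1.811 4.125
vertex -2.78 -1.705 3.023
endloop
endfacet
facet normal 0.618 0.184 0.764
outer loop
vertex -2.78 -1.705 3.023
vertex -3.915 -2.979 4.247
vertex -2.585 -2.872 3.146
endloop
endfacet
facet normal 0.619 0.183 0.764
outer loop
vertex -4.11 -1.811 4.125
vertex -3.915 -2.979 4.247
vertex -2.78 -1.705 3.023
endloop
endfacet
facet normal 0.436 -0.499 -0.749
outer loop
vertex -2.685 2.913 -3.424
vertex -3.091 2.274 -3.235
vertex -3.285 2.846 -3.729
endloop
endfacet
facet normal 0.008 0.973 -0.229
outer loop
vertex -2.685 2.913 -3.424
vertex -3.285 2.846 -3.729
vertex -4.029 3.346 -1.625
endloop
endfacet
facet normal 0.437 -0.499 -0.749
outer loop
vertex -3.285 2.846 -3.729
vertex -3.091 2.274 -3.235
vertex -3.739 2.348 -3.662
endloop
endfacet
facet normal -0.706 0.591 -0.390
outer loop
vertex -3.285 2.846 -3.729
vertex -3.739 2.348 -3.662
vertex -4.029 3.346 -1.625
endloop
endfacet
facet normal 0.437 -0.498 -0.749
outer loop
vertex -3.739 2.348 -3.662
vertex -3.091 2.274 -3.235
vertex -3.704 1.795 -3.274
endloop
endfacet
facet normal -0.989 -0.120 -0.082
outer loop
vertex -3.739 2.348 -3.662
vertex -3.704 1.795 -3.274
vertex -4.029 3.346 -1.625
endloop
endfacet
facet normal 0.437 -0.498 -0.749
outer loop
vertex -3.704 1.795 -3.274
vertex -3.091 2.274 -3.235
vertex -3.208 1.603 -2.857
endloop
endfacet
facet normal -0.630 -0.624 0.462
outer loop
vertex -3.704 1.795 -3.274
vertex -3.208 1.603 -2.857
vertex -4.029 3.346 -1.625
endloop
endfacet
facet normal 0.437 -0.498 -0.749
outer loop
vertex -3.208 1.603 -2.857
vertex -3.091 2.274 -3.235
vertex -2.623 1.916 -2.724
endloop
endfacet
facet normal 0.100 -0.542 0.834
outer loop
vertex -3.208 1.603 -2.857
vertex -2.623 1.916 -2.724
vertex -4.029 3.346 -1.625
endloop
endfacet
facet normal 0.437 -0.498 -0.749
outer loop
vertex -2.623 1.916 -2.724
vertex -3.091 2.274 -3.235
vertex -2.39 2.499 -2.976
endloop
endfacet
facet normal 0.654 0.064 0.754
outer loop
vertex -2.623 1.916 -2.724
vertex -2.39 2.499 -2.976
vertex -4.029 3.346 -1.625
endloop
endfacet
facet normal 0.437 -0.499 -0.749
outer loop
vertex -2.39 2.499 -2.976
vertex -3.091 2.274 -3.235
vertex -2.685 2.913 -3.424
endloop
endfacet
facet normal 0.613 0.739 0.280
outer loop
vertex -2.39 2.499 -2.976
vertex -2.685 2.913 -3.424
vertex -4.029 3.346 -1.625
endloop
endfacet
facet normal -0.524 0.587 0.617
outer loop
vertex -0.823 -3.735 -2.728
vertex 0.471 -3.231 -2.108
vertex -0.756 -2.31 -4.027
endloop
endfacet
facet normal -0.851 -0.331 -0.407
outer loop
vertex -0.311 -2.809 -4.552
vertex -0.823 -3.735 -2.728
vertex -0.756 -2.31 -4.027
endloop
endfacet
facet normal -0.524 0.587 0.617
outer loop
vertex -0.756 -2.31 -4.027
vertex 0.471 -3.231 -2.108
vertex 0.537 -1.806 -3.408
endloop
endfacet
facet normal 0.034 0.739 -0.673
outer loop
vertex 0.537 -1.806 -3.408
vertex -0.311 -2.809 -4.552
vertex -0.756 -2.31 -4.027
endloop
endfacet
facet normal -0.035 -0.739 0.673
outer loop
vertex -0.823 -3.735 -2.728
vertex 0.916 -3.73 -2.633
vertex 0.471 -3.231 -2.108
endloop
endfacet
facet normal -0.851 -0.332 -0.407
outer loop
vertex -0.377 -4.234 -3.252
vertex -0.823 -3.735 -2.728
vertex -0.311 -2.809 -4.552
endloop
endfacet
facet normal -0.035 -0.738 0.674
outer loop
vertex -0.377 -4.234 -3.252
vertex 0.916 -3.73 -2.633
vertex -0.823 -3.735 -2.728
endloop
endfacet
facet normal 0.851 0.331 0.407
outer loop
vertex 0.471 -3.231 -2.108
vertex 0.916 -3.73 -2.633
vertex 0.537 -1.806 -3.408
endloop
endfacet
facet normal 0.035 0.738 -0.673
outer loop
vertex 0.983 -2.305 -3.932
vertex -0.311 -2.809 -4.552
vertex 0.537 -1.806 -3.408
endloop
endfacet
facet normal 0.851 0.332 0.408
outer loop
vertex 0.537 -1.806 -3.408
vertex 0.916 -3.73 -2.633
vertex 0.983 -2.305 -3.932
endloop
endfacet
facet normal 0.524 -0.587 -0.617
outer loop
vertex 0.983 -2.305 -3.932
vertex -0.377 -4.234 -3.252
vertex -0.311 -2.809 -4.552
endloop
endfacet
facet normal 0.524 -0.587 -0.617
outer loop
vertex 0.916 -3.73 -2.633
vertex -0.377 -4.234 -3.252
vertex 0.983 -2.305 -3.932
endloop
endfacet

endsolid


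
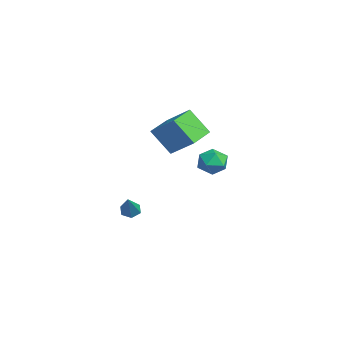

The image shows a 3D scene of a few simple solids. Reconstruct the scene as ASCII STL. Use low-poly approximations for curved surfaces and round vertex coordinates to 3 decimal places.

solid 
facet normal -0.662 0.186 -0.726
outer loop
vertex -2.012 -1.891 -5.124
vertex -2.489 -1.866 -4.683
vertex -2.164 -1.326 -4.841
endloop
endfacet
facet normal 0.865 0.390 -0.315
outer loop
vertex -2.012 -1.891 -5.124
vertex -2.164 -1.326 -4.841
vertex -1.171 -2.234 -3.237
endloop
endfacet
facet normal -0.662 0.186 -0.726
outer loop
vertex -2.164 -1.326 -4.841
vertex -2.489 -1.866 -4.683
vertex -2.641 -1.301 -4.4
endloop
endfacet
facet normal 0.328 0.895 0.304
outer loop
vertex -2.164 -1.326 -4.841
vertex -2.641 -1.301 -4.4
vertex -1.171 -2.234 -3.237
endloop
endfacet
facet normal -0.663 0.185 -0.726
outer loop
vertex -2.641 -1.301 -4.4
vertex -2.489 -1.866 -4.683
vertex -2.966 -1.841 -4.241
endloop
endfacet
facet normal -0.357 0.455 0.816
outer loop
vertex -2.641 -1.301 -4.4
vertex -2.966 -1.841 -4.241
vertex -1.171 -2.234 -3.237
endloop
endfacet
facet normal -0.663 0.185 -0.726
outer loop
vertex -2.966 -1.841 -4.241
vertex -2.489 -1.866 -4.683
vertex -2.814 -2.406 -4.524
endloop
endfacet
facet normal -0.505 -0.491 0.710
outer loop
vertex -2.966 -1.841 -4.241
vertex -2.814 -2.406 -4.524
vertex -1.171 -2.234 -3.237
endloop
endfacet
facet normal -0.662 0.184 -0.727
outer loop
vertex -2.814 -2.406 -4.524
vertex -2.489 -1.866 -4.683
vertex -2.337 -2.432 -4.965
endloop
endfacet
facet normal 0.032 -0.995 0.093
outer loop
vertex -2.814 -2.406 -4.524
vertex -2.337 -2.432 -4.965
vertex -1.171 -2.234 -3.237
endloop
endfacet
facet normal -0.662 0.184 -0.727
outer loop
vertex -2.337 -2.432 -4.965
vertex -2.489 -1.866 -4.683
vertex -2.012 -1.891 -5.124
endloop
endfacet
facet normal 0.718 -0.555 -0.421
outer loop
vertex -2.337 -2.432 -4.965
vertex -2.012 -1.891 -5.124
vertex -1.171 -2.234 -3.237
endloop
endfacet
facet normal -0.309 -0.520 0.796
outer loop
vertex 2.326 -0.25 4.116
vertex 0.89 0.943 4.338
vertex 1.243 -1.342 2.983
endloop
endfacet
facet normal 0.763 -0.635 -0.118
outer loop
vertex 1.85 -0.323 1.422
vertex 2.326 -0.25 4.116
vertex 1.243 -1.342 2.983
endloop
endfacet
facet normal -0.310 -0.520 0.796
outer loop
vertex 1.243 -1.342 2.983
vertex 0.89 0.943 4.338
vertex -0.192 -0.149 3.204
endloop
endfacet
facet normal -0.567 -0.572 -0.593
outer loop
vertex -0.192 -0.149 3.204
vertex 1.85 -0.323 1.422
vertex 1.243 -1.342 2.983
endloop
endfacet
facet normal 0.567 0.572 0.593
outer loop
vertex 2.326 -0.25 4.116
vertex 1.497 1.962 2.777
vertex 0.89 0.943 4.338
endloop
endfacet
facet normal 0.764 -0.635 -0.118
outer loop
vertex 2.932 0.769 2.556
vertex 2.326 -0.25 4.116
vertex 1.85 -0.323 1.422
endloop
endfacet
facet normal 0.567 0.572 0.593
outer loop
vertex 2.932 0.769 2.556
vertex 1.497 1.962 2.777
vertex 2.326 -0.25 4.116
endloop
endfacet
facet normal -0.764 0.635 0.117
outer loop
vertex 0.89 0.943 4.338
vertex 1.497 1.962 2.777
vertex -0.192 -0.149 3.204
endloop
endfacet
facet normal -0.567 -0.572 -0.593
outer loop
vertex 0.414 0.87 1.644
vertex 1.85 -0.323 1.422
vertex -0.192 -0.149 3.204
endloop
endfacet
facet normal -0.764 0.635 0.118
outer loop
vertex -0.192 -0.149 3.204
vertex 1.497 1.962 2.777
vertex 0.414 0.87 1.644
endloop
endfacet
facet normal 0.309 0.520 -0.796
outer loop
vertex 0.414 0.87 1.644
vertex 2.932 0.769 2.556
vertex 1.85 -0.323 1.422
endloop
endfacet
facet normal 0.309 0.520 -0.796
outer loop
vertex 1.497 1.962 2.777
vertex 2.932 0.769 2.556
vertex 0.414 0.87 1.644
endloop
endfacet
facet normal -0.944 0.082 0.320
outer loop
vertex 0.056 2.789 0.122
vertex 0.01 1.798 0.24
vertex 0.316 2.377 0.994
endloop
endfacet
facet normal -0.568 0.665 0.484
outer loop
vertex 0.056 2.789 0.122
vertex 0.316 2.377 0.994
vertex 0.861 3.121 0.611
endloop
endfacet
facet normal -0.314 0.942 -0.123
outer loop
vertex 0.056 2.789 0.122
vertex 0.861 3.121 0.611
vertex 0.892 3.002 -0.381
endloop
endfacet
facet normal -0.533 0.528 -0.661
outer loop
vertex 0.056 2.789 0.122
vertex 0.892 3.002 -0.381
vertex 0.366 2.185 -0.61
endloop
endfacet
facet normal -0.922 -0.003 -0.388
outer loop
vertex 0.056 2.789 0.122
vertex 0.366 2.185 -0.61
vertex 0.01 1.798 0.24
endloop
endfacet
facet normal -0.012 0.465 0.885
outer loop
vertex 0.861 3.121 0.611
vertex 0.316 2.377 0.994
vertex 1.314 2.335 1.03
endloop
endfacet
facet normal -0.620 -0.480 0.620
outer loop
vertex 0.316 2.377 0.994
vertex 0.01 1.798 0.24
vertex 0.788 1.518 0.801
endloop
endfacet
facet normal -0.585 -0.617 -0.526
outer loop
vertex 0.01 1.798 0.24
vertex 0.366 2.185 -0.61
vertex 0.819 1.399 -0.191
endloop
endfacet
facet normal 0.045 0.243 -0.969
outer loop
vertex 0.366 2.185 -0.61
vertex 0.892 3.002 -0.381
vertex 1.364 2.143 -0.574
endloop
endfacet
facet normal 0.398 0.912 -0.097
outer loop
vertex 0.892 3.002 -0.381
vertex 0.861 3.121 0.611
vertex 1.67 2.722 0.18
endloop
endfacet
facet normal 0.533 -0.528 0.661
outer loop
vertex 1.624 1.731 0.298
vertex 1.314 2.335 1.03
vertex 0.788 1.518 0.801
endloop
endfacet
facet normal 0.314 -0.942 0.123
outer loop
vertex 1.624 1.731 0.298
vertex 0.788 1.518 0.801
vertex 0.819 1.399 -0.191
endloop
endfacet
facet normal 0.568 -0.665 -0.484
outer loop
vertex 1.624 1.731 0.298
vertex 0.819 1.399 -0.191
vertex 1.364 2.143 -0.574
endloop
endfacet
facet normal 0.944 -0.082 -0.320
outer loop
vertex 1.624 1.731 0.298
vertex 1.364 2.143 -0.574
vertex 1.67 2.722 0.18
endloop
endfacet
facet normal 0.922 0.003 0.388
outer loop
vertex 1.624 1.731 0.298
vertex 1.67 2.722 0.18
vertex 1.314 2.335 1.03
endloop
endfacet
facet normal -0.045 -0.243 0.969
outer loop
vertex 0.788 1.518 0.801
vertex 1.314 2.335 1.03
vertex 0.316 2.377 0.994
endloop
endfacet
facet normal -0.398 -0.912 0.097
outer loop
vertex 0.819 1.399 -0.191
vertex 0.788 1.518 0.801
vertex 0.01 1.798 0.24
endloop
endfacet
facet normal 0.012 -0.465 -0.885
outer loop
vertex 1.364 2.143 -0.574
vertex 0.819 1.399 -0.191
vertex 0.366 2.185 -0.61
endloop
endfacet
facet normal 0.620 0.480 -0.620
outer loop
vertex 1.67 2.722 0.18
vertex 1.364 2.143 -0.574
vertex 0.892 3.002 -0.381
endloop
endfacet
facet normal 0.585 0.617 0.526
outer loop
vertex 1.314 2.335 1.03
vertex 1.67 2.722 0.18
vertex 0.861 3.121 0.611
endloop
endfacet

endsolid


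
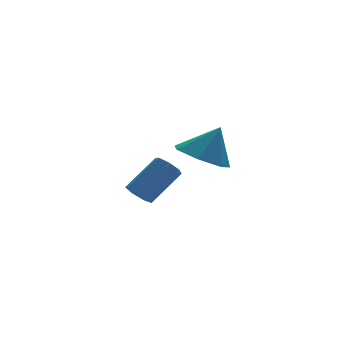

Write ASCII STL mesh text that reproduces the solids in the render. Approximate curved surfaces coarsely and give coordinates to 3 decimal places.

solid 
facet normal -0.469 0.002 -0.883
outer loop
vertex -1.662 -3.359 0.081
vertex -2.426 -3.899 0.486
vertex -2.322 -2.886 0.433
endloop
endfacet
facet normal 0.653 0.704 0.279
outer loop
vertex -1.662 -3.359 0.081
vertex -2.322 -2.886 0.433
vertex -1.774 -3.901 1.714
endloop
endfacet
facet normal -0.469 0.002 -0.883
outer loop
vertex -2.322 -2.886 0.433
vertex -2.426 -3.899 0.486
vertex -3.061 -3.175 0.825
endloop
endfacet
facet normal 0.019 0.788 0.616
outer loop
vertex -2.322 -2.886 0.433
vertex -3.061 -3.175 0.825
vertex -1.774 -3.901 1.714
endloop
endfacet
facet normal -0.470 0.001 -0.883
outer loop
vertex -3.061 -3.175 0.825
vertex -2.426 -3.899 0.486
vertex -3.322 -4.01 0.963
endloop
endfacet
facet normal -0.435 0.278 0.857
outer loop
vertex -3.061 -3.175 0.825
vertex -3.322 -4.01 0.963
vertex -1.774 -3.901 1.714
endloop
endfacet
facet normal -0.470 0.002 -0.883
outer loop
vertex -3.322 -4.01 0.963
vertex -2.426 -3.899 0.486
vertex -2.909 -4.761 0.741
endloop
endfacet
facet normal -0.366 -0.443 0.818
outer loop
vertex -3.322 -4.01 0.963
vertex -2.909 -4.761 0.741
vertex -1.774 -3.901 1.714
endloop
endfacet
facet normal -0.470 0.002 -0.883
outer loop
vertex -2.909 -4.761 0.741
vertex -2.426 -3.899 0.486
vertex -2.133 -4.863 0.328
endloop
endfacet
facet normal 0.173 -0.830 0.531
outer loop
vertex -2.909 -4.761 0.741
vertex -2.133 -4.863 0.328
vertex -1.774 -3.901 1.714
endloop
endfacet
facet normal -0.470 0.002 -0.883
outer loop
vertex -2.133 -4.863 0.328
vertex -2.426 -3.899 0.486
vertex -1.578 -4.239 0.034
endloop
endfacet
facet normal 0.778 -0.593 0.210
outer loop
vertex -2.133 -4.863 0.328
vertex -1.578 -4.239 0.034
vertex -1.774 -3.901 1.714
endloop
endfacet
facet normal -0.470 0.002 -0.883
outer loop
vertex -1.578 -4.239 0.034
vertex -2.426 -3.899 0.486
vertex -1.662 -3.359 0.081
endloop
endfacet
facet normal 0.991 0.089 0.098
outer loop
vertex -1.578 -4.239 0.034
vertex -1.662 -3.359 0.081
vertex -1.774 -3.901 1.714
endloop
endfacet
facet normal -0.725 -0.191 -0.662
outer loop
vertex -2.85 -0.415 -2.749
vertex -3.245 -0.22 -2.373
vertex -2.954 0.077 -2.777
endloop
endfacet
facet normal 0.657 0.096 -0.748
outer loop
vertex -2.85 -0.415 -2.749
vertex -2.954 0.077 -2.777
vertex -1.639 -0.096 -1.644
endloop
endfacet
facet normal 0.657 0.096 -0.748
outer loop
vertex -1.639 -0.096 -1.644
vertex -2.954 0.077 -2.777
vertex -1.743 0.396 -1.672
endloop
endfacet
facet normal 0.725 0.191 0.662
outer loop
vertex -1.639 -0.096 -1.644
vertex -1.743 0.396 -1.672
vertex -2.035 0.1 -1.267
endloop
endfacet
facet normal -0.724 -0.191 -0.662
outer loop
vertex -2.954 0.077 -2.777
vertex -3.245 -0.22 -2.373
vertex -3.278 0.345 -2.5
endloop
endfacet
facet normal 0.247 0.825 -0.509
outer loop
vertex -2.954 0.077 -2.777
vertex -3.278 0.345 -2.5
vertex -1.743 0.396 -1.672
endloop
endfacet
facet normal 0.247 0.825 -0.509
outer loop
vertex -1.743 0.396 -1.672
vertex -3.278 0.345 -2.5
vertex -2.067 0.664 -1.395
endloop
endfacet
facet normal 0.724 0.191 0.662
outer loop
vertex -1.743 0.396 -1.672
vertex -2.067 0.664 -1.395
vertex -2.035 0.1 -1.267
endloop
endfacet
facet normal -0.725 -0.191 -0.662
outer loop
vertex -3.278 0.345 -2.5
vertex -3.245 -0.22 -2.373
vertex -3.577 0.188 -2.127
endloop
endfacet
facet normal -0.348 0.931 0.113
outer loop
vertex -3.278 0.345 -2.5
vertex -3.577 0.188 -2.127
vertex -2.067 0.664 -1.395
endloop
endfacet
facet normal -0.347 0.931 0.111
outer loop
vertex -2.067 0.664 -1.395
vertex -3.577 0.188 -2.127
vertex -2.366 0.508 -1.022
endloop
endfacet
facet normal 0.725 0.191 0.661
outer loop
vertex -2.067 0.664 -1.395
vertex -2.366 0.508 -1.022
vertex -2.035 0.1 -1.267
endloop
endfacet
facet normal -0.725 -0.191 -0.661
outer loop
vertex -3.577 0.188 -2.127
vertex -3.245 -0.22 -2.373
vertex -3.626 -0.276 -1.939
endloop
endfacet
facet normal -0.682 0.335 0.650
outer loop
vertex -3.577 0.188 -2.127
vertex -3.626 -0.276 -1.939
vertex -2.366 0.508 -1.022
endloop
endfacet
facet normal -0.682 0.337 0.649
outer loop
vertex -2.366 0.508 -1.022
vertex -3.626 -0.276 -1.939
vertex -2.416 0.044 -0.834
endloop
endfacet
facet normal 0.725 0.190 0.662
outer loop
vertex -2.366 0.508 -1.022
vertex -2.416 0.044 -0.834
vertex -2.035 0.1 -1.267
endloop
endfacet
facet normal -0.725 -0.191 -0.661
outer loop
vertex -3.626 -0.276 -1.939
vertex -3.245 -0.22 -2.373
vertex -3.389 -0.697 -2.077
endloop
endfacet
facet normal -0.502 -0.511 0.698
outer loop
vertex -3.626 -0.276 -1.939
vertex -3.389 -0.697 -2.077
vertex -2.416 0.044 -0.834
endloop
endfacet
facet normal -0.502 -0.511 0.698
outer loop
vertex -2.416 0.044 -0.834
vertex -3.389 -0.697 -2.077
vertex -2.178 -0.378 -0.972
endloop
endfacet
facet normal 0.724 0.192 0.662
outer loop
vertex -2.416 0.044 -0.834
vertex -2.178 -0.378 -0.972
vertex -2.035 0.1 -1.267
endloop
endfacet
facet normal -0.726 -0.191 -0.661
outer loop
vertex -3.389 -0.697 -2.077
vertex -3.245 -0.22 -2.373
vertex -3.044 -0.759 -2.438
endloop
endfacet
facet normal 0.056 -0.974 0.220
outer loop
vertex -3.389 -0.697 -2.077
vertex -3.044 -0.759 -2.438
vertex -2.178 -0.378 -0.972
endloop
endfacet
facet normal 0.056 -0.974 0.220
outer loop
vertex -2.178 -0.378 -0.972
vertex -3.044 -0.759 -2.438
vertex -1.833 -0.44 -1.333
endloop
endfacet
facet normal 0.726 0.191 0.661
outer loop
vertex -2.178 -0.378 -0.972
vertex -1.833 -0.44 -1.333
vertex -2.035 0.1 -1.267
endloop
endfacet
facet normal -0.725 -0.190 -0.662
outer loop
vertex -3.044 -0.759 -2.438
vertex -3.245 -0.22 -2.373
vertex -2.85 -0.415 -2.749
endloop
endfacet
facet normal 0.571 -0.704 -0.422
outer loop
vertex -3.044 -0.759 -2.438
vertex -2.85 -0.415 -2.749
vertex -1.833 -0.44 -1.333
endloop
endfacet
facet normal 0.571 -0.704 -0.422
outer loop
vertex -1.833 -0.44 -1.333
vertex -2.85 -0.415 -2.749
vertex -1.639 -0.096 -1.644
endloop
endfacet
facet normal 0.725 0.190 0.662
outer loop
vertex -1.833 -0.44 -1.333
vertex -1.639 -0.096 -1.644
vertex -2.035 0.1 -1.267
endloop
endfacet

endsolid


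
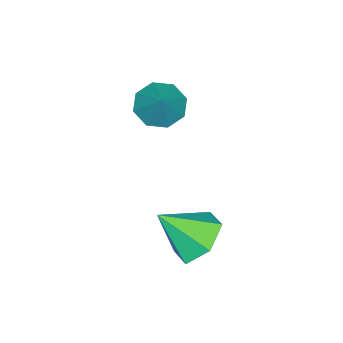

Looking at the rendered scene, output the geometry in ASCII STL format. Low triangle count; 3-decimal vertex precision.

solid 
facet normal -0.381 0.605 -0.699
outer loop
vertex 0.794 1.27 -4.009
vertex -0.192 1.135 -3.589
vertex 0.439 1.937 -3.238
endloop
endfacet
facet normal 0.942 0.166 0.291
outer loop
vertex 0.794 1.27 -4.009
vertex 0.439 1.937 -3.238
vertex 0.492 0.045 -2.331
endloop
endfacet
facet normal -0.380 0.605 -0.700
outer loop
vertex 0.439 1.937 -3.238
vertex -0.192 1.135 -3.589
vertex -0.547 1.803 -2.819
endloop
endfacet
facet normal 0.306 0.418 0.855
outer loop
vertex 0.439 1.937 -3.238
vertex -0.547 1.803 -2.819
vertex 0.492 0.045 -2.331
endloop
endfacet
facet normal -0.380 0.605 -0.700
outer loop
vertex -0.547 1.803 -2.819
vertex -0.192 1.135 -3.589
vertex -1.178 1.0 -3.17
endloop
endfacet
facet normal -0.461 -0.026 0.887
outer loop
vertex -0.547 1.803 -2.819
vertex -1.178 1.0 -3.17
vertex 0.492 0.045 -2.331
endloop
endfacet
facet normal -0.380 0.606 -0.699
outer loop
vertex -1.178 1.0 -3.17
vertex -0.192 1.135 -3.589
vertex -0.824 0.332 -3.941
endloop
endfacet
facet normal -0.592 -0.723 0.355
outer loop
vertex -1.178 1.0 -3.17
vertex -0.824 0.332 -3.941
vertex 0.492 0.045 -2.331
endloop
endfacet
facet normal -0.380 0.606 -0.699
outer loop
vertex -0.824 0.332 -3.941
vertex -0.192 1.135 -3.589
vertex 0.162 0.467 -4.36
endloop
endfacet
facet normal 0.044 -0.977 -0.210
outer loop
vertex -0.824 0.332 -3.941
vertex 0.162 0.467 -4.36
vertex 0.492 0.045 -2.331
endloop
endfacet
facet normal -0.381 0.605 -0.699
outer loop
vertex 0.162 0.467 -4.36
vertex -0.192 1.135 -3.589
vertex 0.794 1.27 -4.009
endloop
endfacet
facet normal 0.811 -0.532 -0.243
outer loop
vertex 0.162 0.467 -4.36
vertex 0.794 1.27 -4.009
vertex 0.492 0.045 -2.331
endloop
endfacet
facet normal -0.546 -0.384 -0.745
outer loop
vertex -3.219 -3.158 -1.589
vertex -3.867 -2.505 -1.451
vertex -3.103 -2.572 -1.976
endloop
endfacet
facet normal 0.981 -0.192 0.004
outer loop
vertex -3.219 -3.158 -1.589
vertex -3.103 -2.572 -1.976
vertex -2.973 -1.875 -0.229
endloop
endfacet
facet normal -0.546 -0.384 -0.745
outer loop
vertex -3.103 -2.572 -1.976
vertex -3.867 -2.505 -1.451
vertex -3.434 -1.947 -2.056
endloop
endfacet
facet normal 0.871 0.431 -0.237
outer loop
vertex -3.103 -2.572 -1.976
vertex -3.434 -1.947 -2.056
vertex -2.973 -1.875 -0.229
endloop
endfacet
facet normal -0.546 -0.384 -0.745
outer loop
vertex -3.434 -1.947 -2.056
vertex -3.867 -2.505 -1.451
vertex -4.019 -1.649 -1.781
endloop
endfacet
facet normal 0.398 0.907 -0.136
outer loop
vertex -3.434 -1.947 -2.056
vertex -4.019 -1.649 -1.781
vertex -2.973 -1.875 -0.229
endloop
endfacet
facet normal -0.546 -0.384 -0.745
outer loop
vertex -4.019 -1.649 -1.781
vertex -3.867 -2.505 -1.451
vertex -4.515 -1.852 -1.313
endloop
endfacet
facet normal -0.159 0.956 0.246
outer loop
vertex -4.019 -1.649 -1.781
vertex -4.515 -1.852 -1.313
vertex -2.973 -1.875 -0.229
endloop
endfacet
facet normal -0.546 -0.384 -0.745
outer loop
vertex -4.515 -1.852 -1.313
vertex -3.867 -2.505 -1.451
vertex -4.632 -2.438 -0.925
endloop
endfacet
facet normal -0.475 0.550 0.687
outer loop
vertex -4.515 -1.852 -1.313
vertex -4.632 -2.438 -0.925
vertex -2.973 -1.875 -0.229
endloop
endfacet
facet normal -0.546 -0.384 -0.745
outer loop
vertex -4.632 -2.438 -0.925
vertex -3.867 -2.505 -1.451
vertex -4.3 -3.063 -0.846
endloop
endfacet
facet normal -0.364 -0.076 0.928
outer loop
vertex -4.632 -2.438 -0.925
vertex -4.3 -3.063 -0.846
vertex -2.973 -1.875 -0.229
endloop
endfacet
facet normal -0.546 -0.384 -0.745
outer loop
vertex -4.3 -3.063 -0.846
vertex -3.867 -2.505 -1.451
vertex -3.715 -3.361 -1.121
endloop
endfacet
facet normal 0.108 -0.551 0.828
outer loop
vertex -4.3 -3.063 -0.846
vertex -3.715 -3.361 -1.121
vertex -2.973 -1.875 -0.229
endloop
endfacet
facet normal -0.546 -0.384 -0.745
outer loop
vertex -3.715 -3.361 -1.121
vertex -3.867 -2.505 -1.451
vertex -3.219 -3.158 -1.589
endloop
endfacet
facet normal 0.665 -0.599 0.445
outer loop
vertex -3.715 -3.361 -1.121
vertex -3.219 -3.158 -1.589
vertex -2.973 -1.875 -0.229
endloop
endfacet

endsolid
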